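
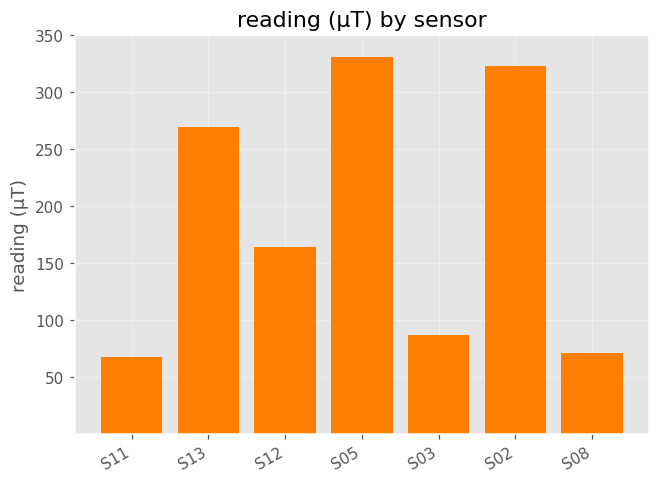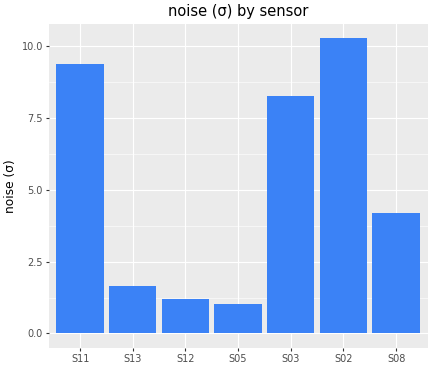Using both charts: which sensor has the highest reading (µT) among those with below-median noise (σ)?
S05

Chart 2 median noise (σ) ≈ 4; below-median sensors: S13, S12, S05. Among those, S05 has the highest reading (µT) (≈ 350).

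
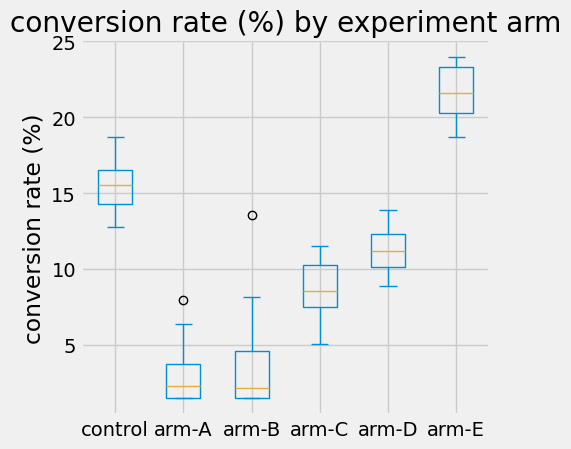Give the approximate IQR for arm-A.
≈ 2

Q3 ≈ 4, Q1 ≈ 2; IQR ≈ 2.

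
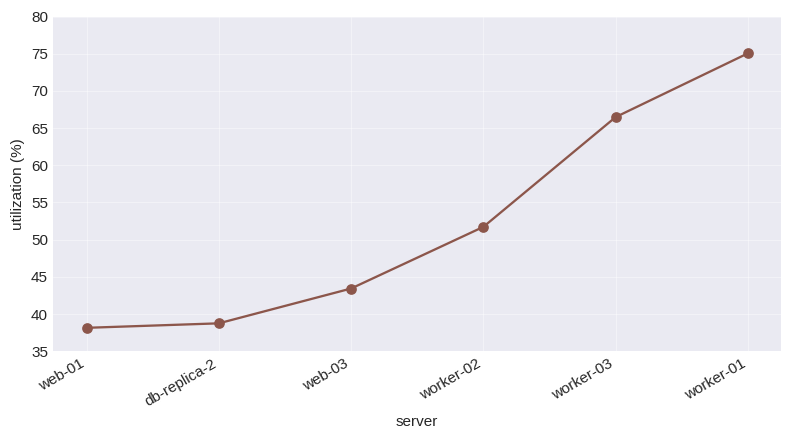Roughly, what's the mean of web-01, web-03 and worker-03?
(40 + 45 + 65) / 3 ≈ 50.

≈ 50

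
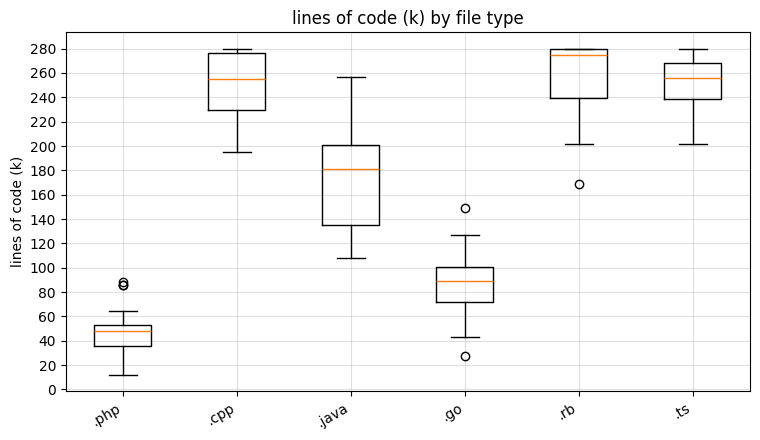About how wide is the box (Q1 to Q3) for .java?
≈ 60

Q3 ≈ 200, Q1 ≈ 140; IQR ≈ 60.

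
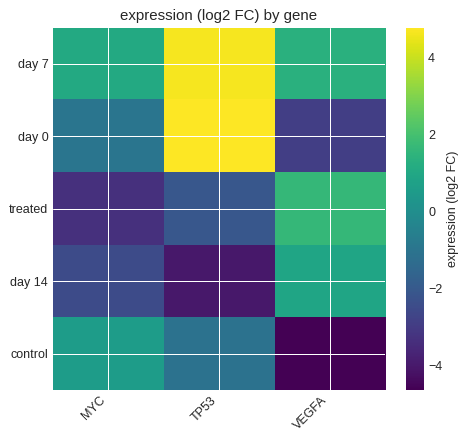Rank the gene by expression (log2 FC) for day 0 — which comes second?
MYC

Top 3 for day 0: TP53 ≈ 5, MYC ≈ -1, VEGFA ≈ -3.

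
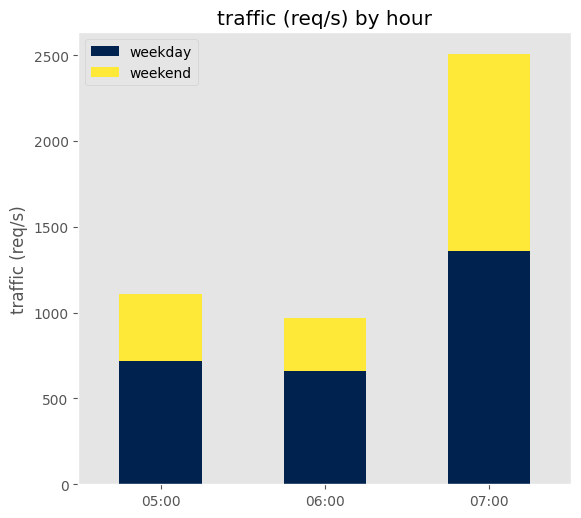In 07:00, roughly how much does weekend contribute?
weekend top ≈ 2500, bottom ≈ 1500; segment ≈ 1000.

≈ 1000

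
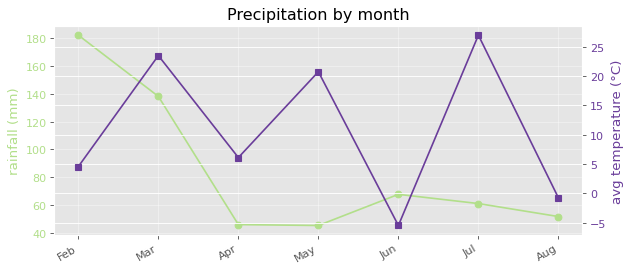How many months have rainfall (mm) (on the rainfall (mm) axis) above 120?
2

Above 120: Feb, Mar.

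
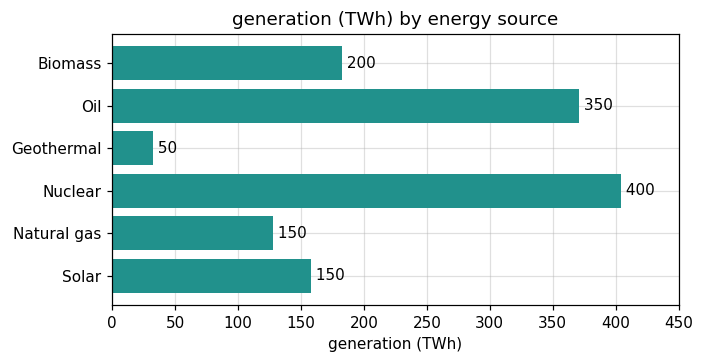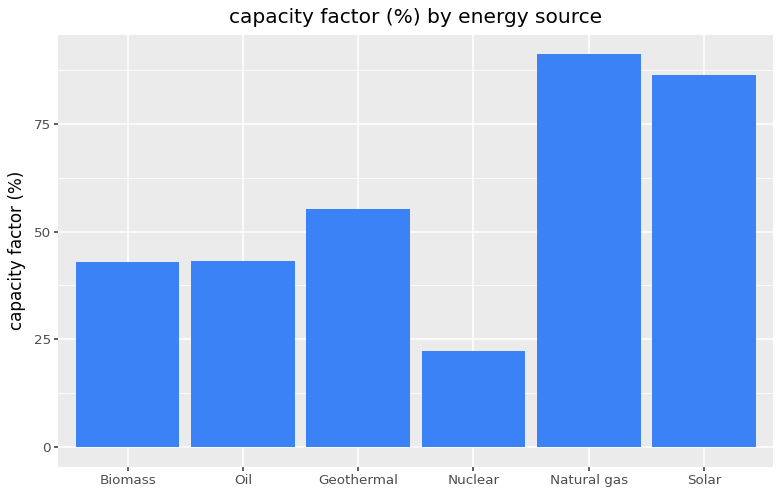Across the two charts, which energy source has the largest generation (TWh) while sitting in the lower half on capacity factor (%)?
Nuclear

Chart 2 median capacity factor (%) ≈ 50; below-median energy sources: Biomass, Oil, Nuclear. Among those, Nuclear has the highest generation (TWh) (≈ 400).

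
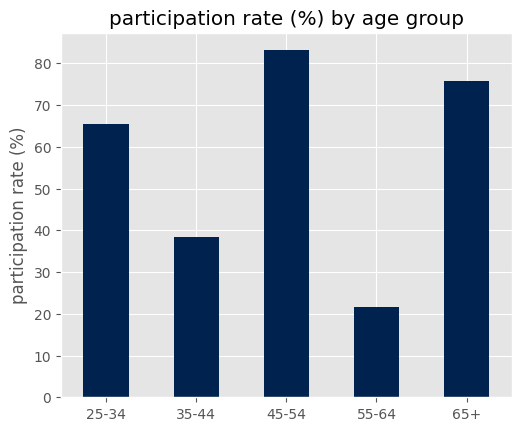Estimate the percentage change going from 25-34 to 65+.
25-34 ≈ 70, 65+ ≈ 80; (80 − 70) / 70 ≈ +14.3%.

≈ +14.3%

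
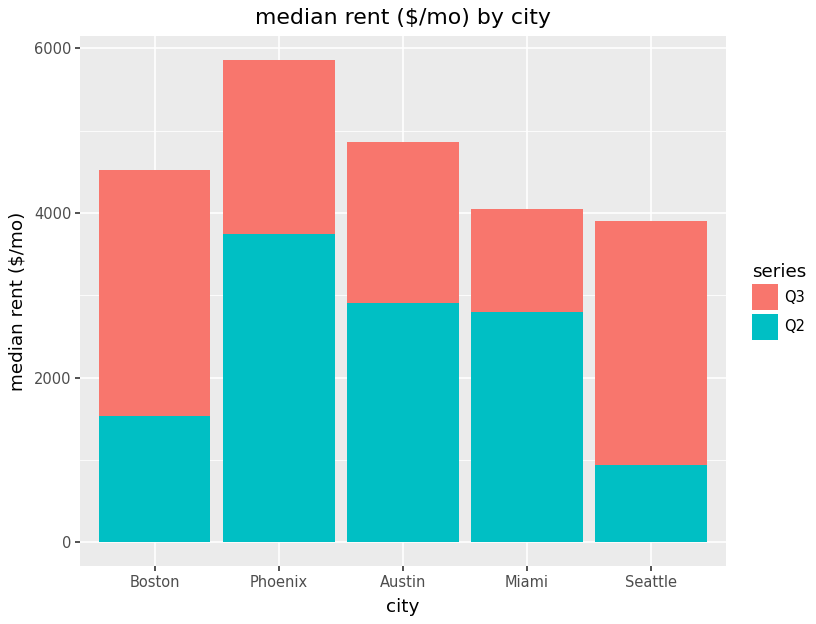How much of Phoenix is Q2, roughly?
Q2 top ≈ 3500, bottom ≈ 0; segment ≈ 3500.

≈ 3500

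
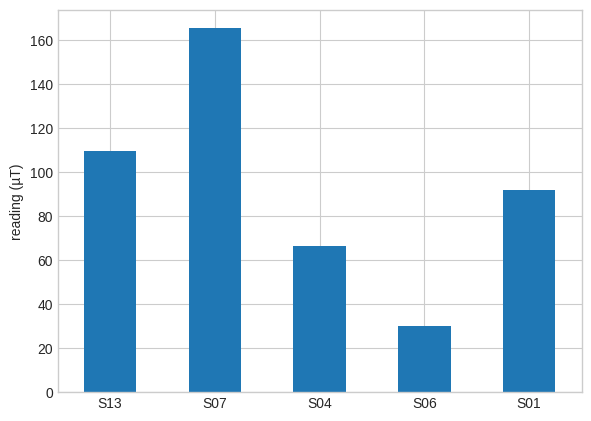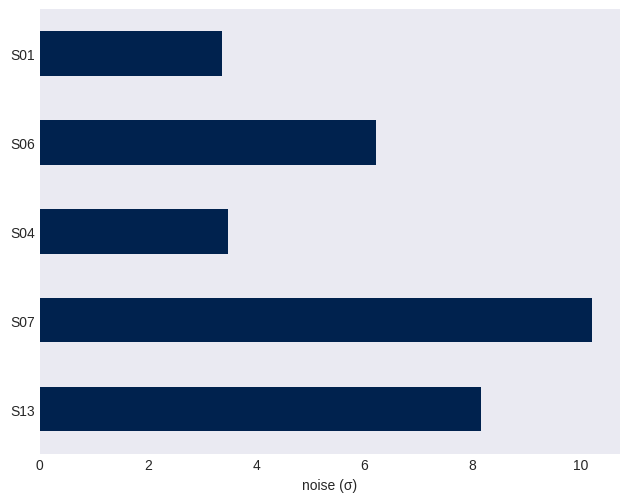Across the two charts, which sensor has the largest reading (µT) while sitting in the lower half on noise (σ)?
S01

Chart 2 median noise (σ) ≈ 6; below-median sensors: S04, S01. Among those, S01 has the highest reading (µT) (≈ 100).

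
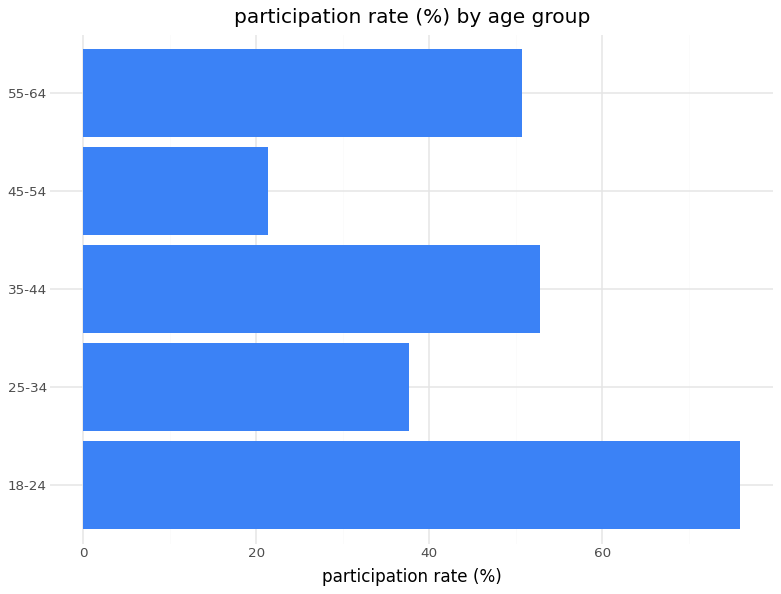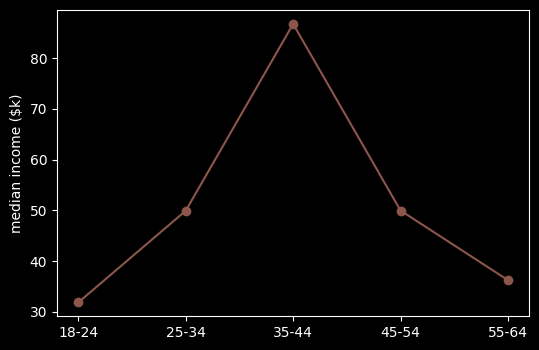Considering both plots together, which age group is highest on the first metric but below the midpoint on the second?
18-24

Chart 2 median median income ($k) ≈ 50; below-median age groups: 18-24, 55-64. Among those, 18-24 has the highest participation rate (%) (≈ 80).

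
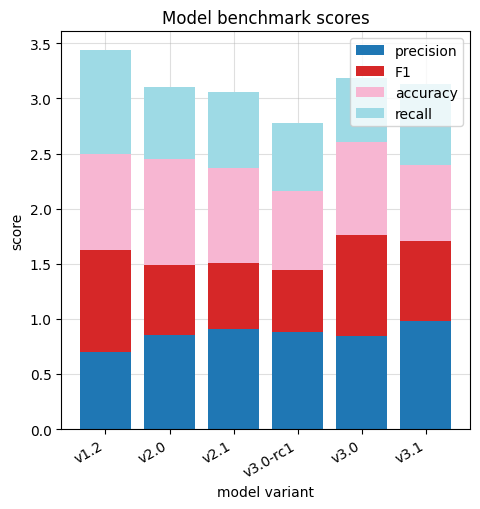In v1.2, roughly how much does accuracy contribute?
≈ 1.0

accuracy top ≈ 2.5, bottom ≈ 1.5; segment ≈ 1.0.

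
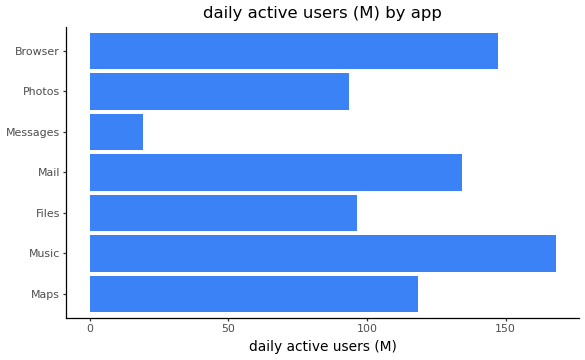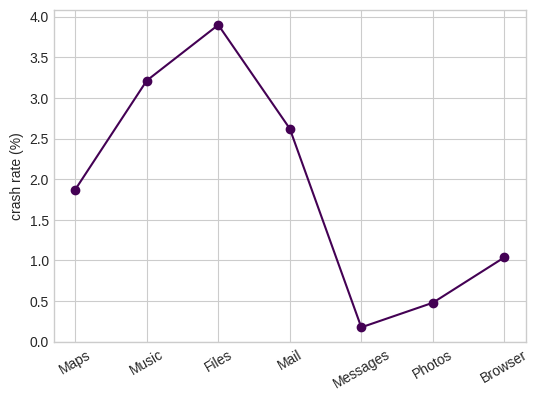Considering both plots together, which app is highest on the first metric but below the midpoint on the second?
Browser

Chart 2 median crash rate (%) ≈ 2; below-median apps: Messages, Photos, Browser. Among those, Browser has the highest daily active users (M) (≈ 140).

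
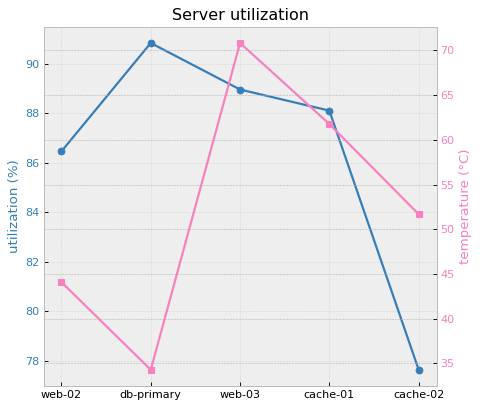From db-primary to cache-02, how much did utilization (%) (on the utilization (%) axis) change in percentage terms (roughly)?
≈ -13.3%

db-primary ≈ 90, cache-02 ≈ 78; (78 − 90) / 90 ≈ -13.3%.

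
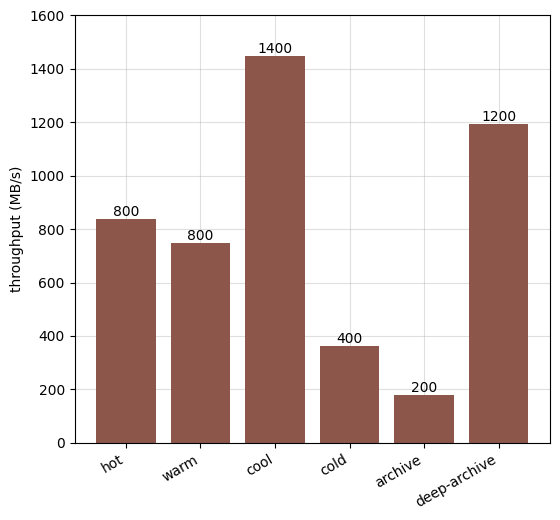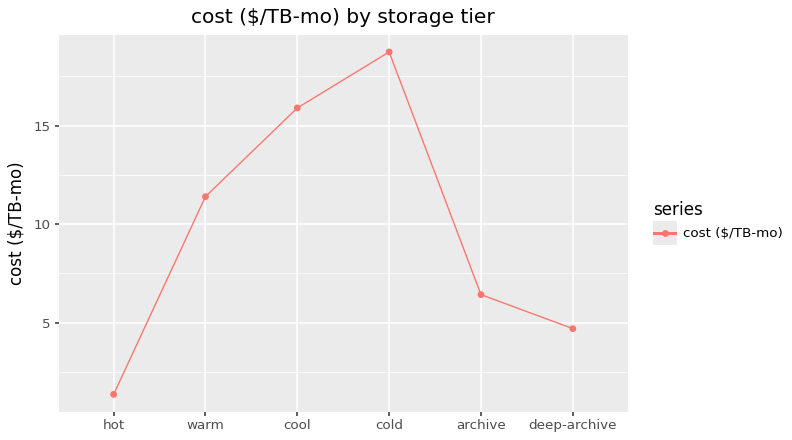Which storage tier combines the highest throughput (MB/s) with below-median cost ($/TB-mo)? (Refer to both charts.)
deep-archive

Chart 2 median cost ($/TB-mo) ≈ 8; below-median storage tiers: hot, archive, deep-archive. Among those, deep-archive has the highest throughput (MB/s) (≈ 1200).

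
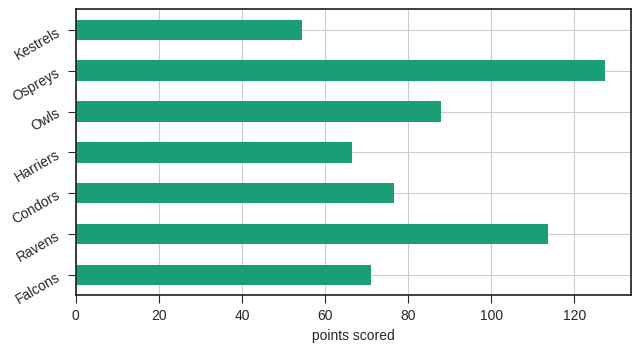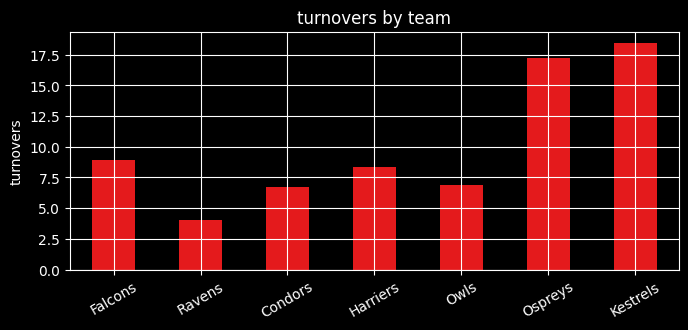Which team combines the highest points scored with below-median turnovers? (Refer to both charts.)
Chart 2 median turnovers ≈ 8; below-median teams: Ravens, Condors, Owls. Among those, Ravens has the highest points scored (≈ 120).

Ravens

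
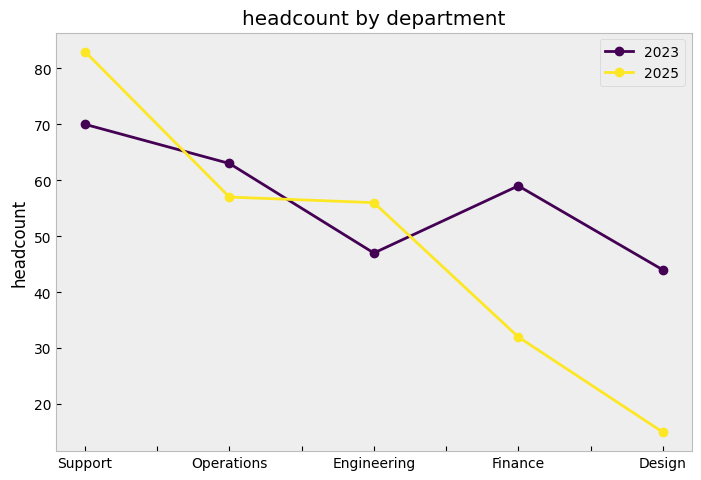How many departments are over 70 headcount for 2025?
Above 70: Support.

1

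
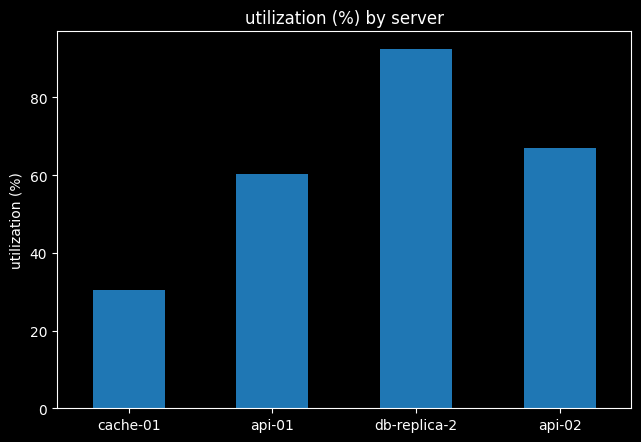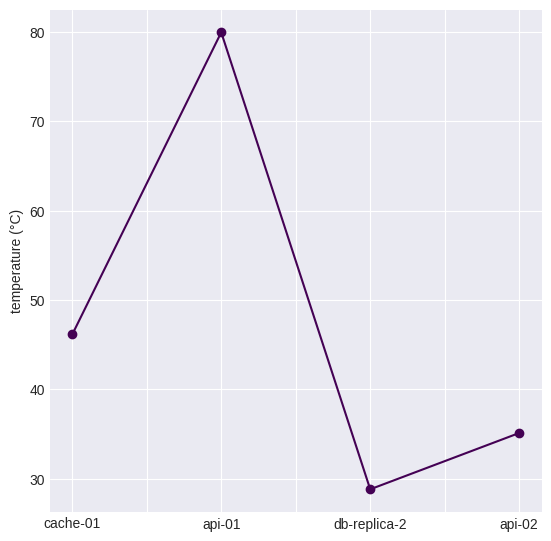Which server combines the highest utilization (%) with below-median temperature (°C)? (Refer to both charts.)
Chart 2 median temperature (°C) ≈ 40; below-median servers: db-replica-2, api-02. Among those, db-replica-2 has the highest utilization (%) (≈ 90).

db-replica-2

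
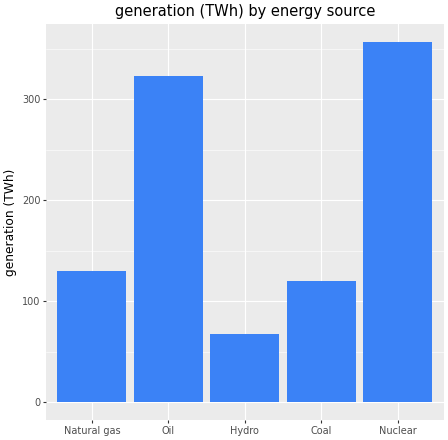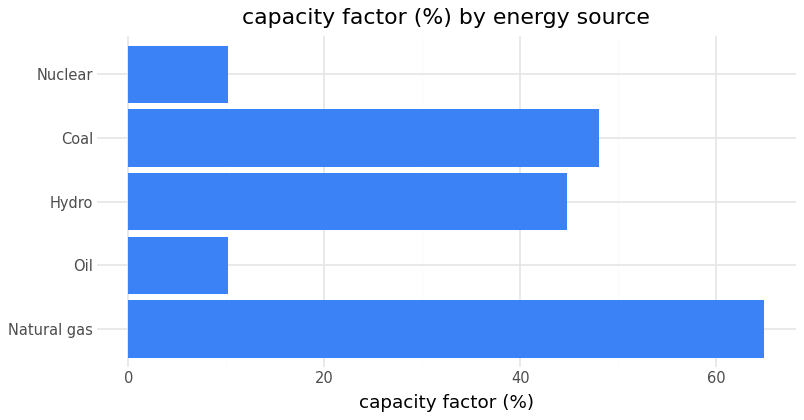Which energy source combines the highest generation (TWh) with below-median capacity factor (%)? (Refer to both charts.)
Nuclear

Chart 2 median capacity factor (%) ≈ 40; below-median energy sources: Oil, Nuclear. Among those, Nuclear has the highest generation (TWh) (≈ 350).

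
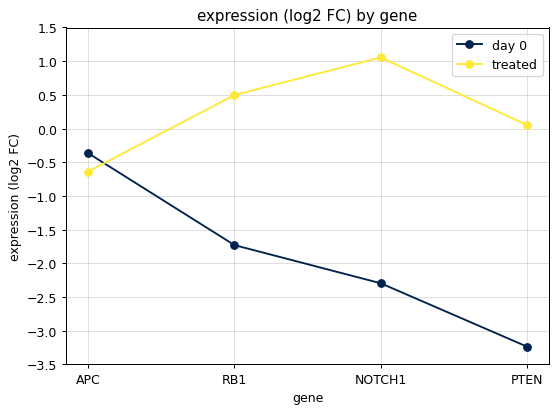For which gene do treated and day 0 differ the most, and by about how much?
NOTCH1, ≈ 3.5 log2 FC

NOTCH1: treated ≈ 1.0, day 0 ≈ -2.5 → gap ≈ 3.5. Next-largest (PTEN) is only ≈ 3.0.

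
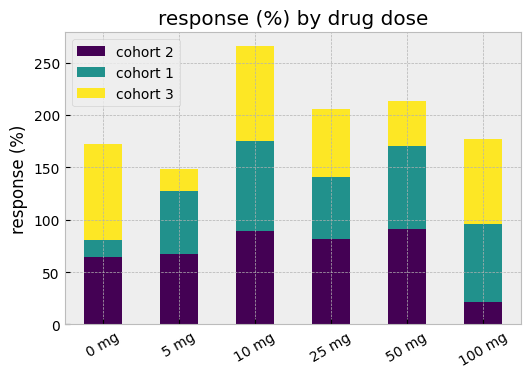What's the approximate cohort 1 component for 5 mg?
≈ 50

cohort 1 top ≈ 125, bottom ≈ 75; segment ≈ 50.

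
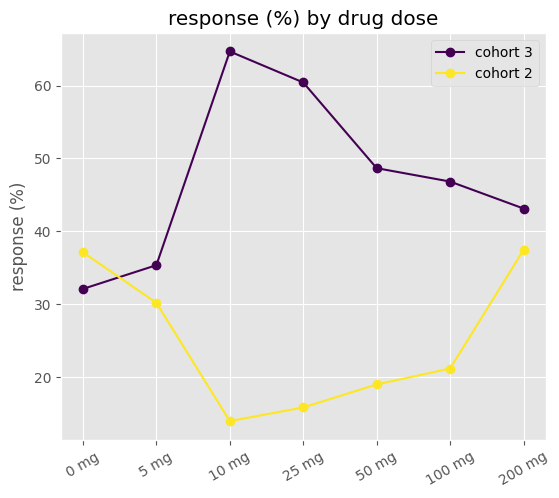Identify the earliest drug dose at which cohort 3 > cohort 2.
5 mg

0 mg: cohort 3 ≈ 30 vs cohort 2 ≈ 35 (not yet); 5 mg: cohort 3 ≈ 35 vs cohort 2 ≈ 30 (first crossover).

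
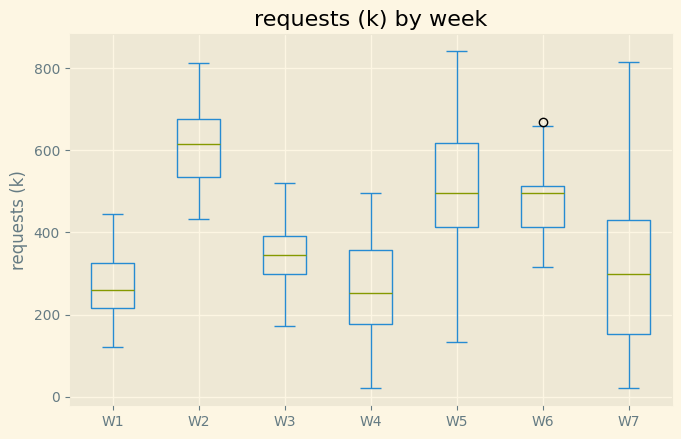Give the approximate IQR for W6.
Q3 ≈ 500, Q1 ≈ 400; IQR ≈ 100.

≈ 100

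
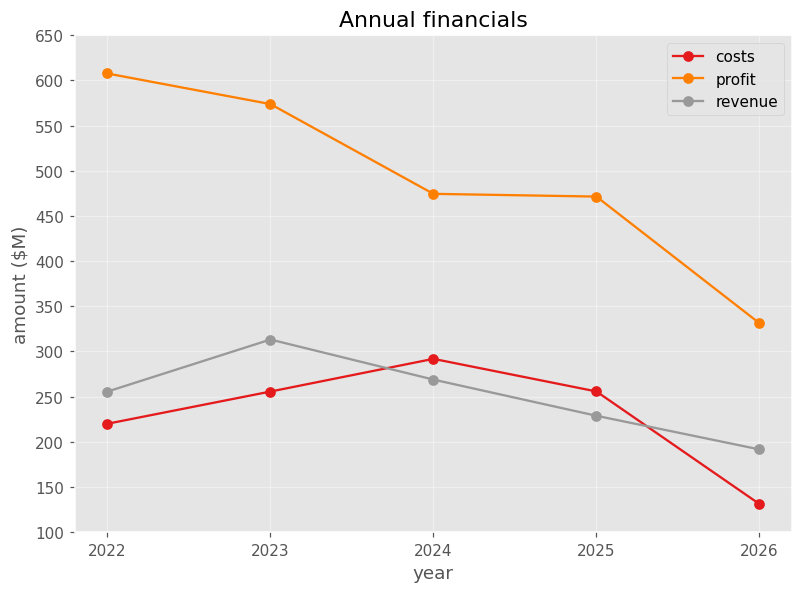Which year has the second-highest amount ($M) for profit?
Top 3 for profit: 2022 ≈ 600, 2023 ≈ 550, 2024 ≈ 450.

2023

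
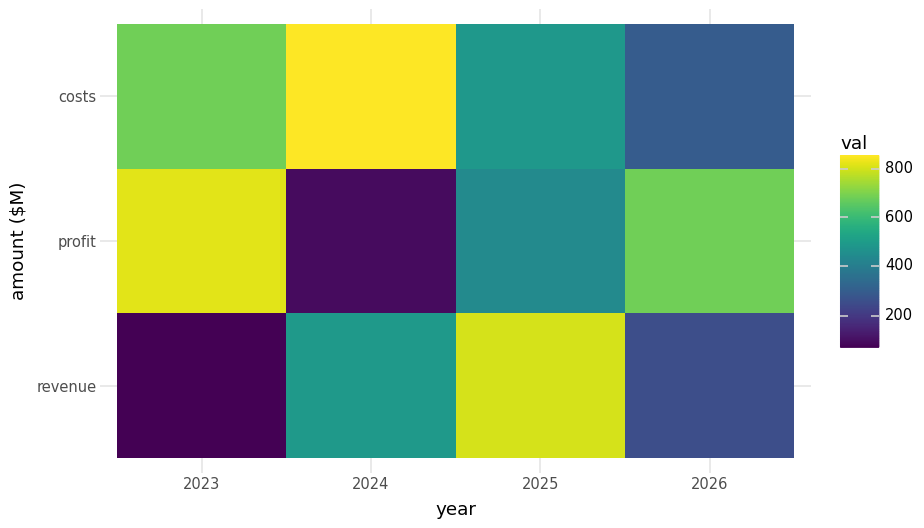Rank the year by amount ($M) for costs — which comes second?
Top 3 for costs: 2024 ≈ 900, 2023 ≈ 700, 2025 ≈ 500.

2023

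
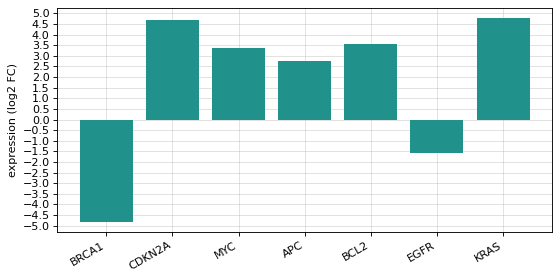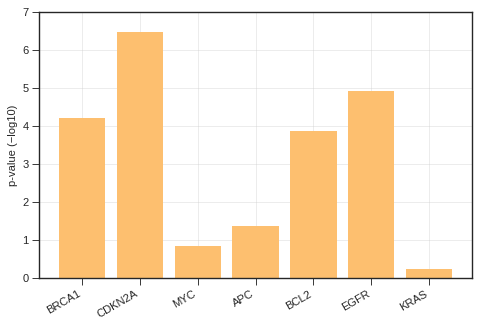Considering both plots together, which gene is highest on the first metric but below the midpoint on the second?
KRAS

Chart 2 median p-value (−log10) ≈ 4; below-median genes: MYC, APC, KRAS. Among those, KRAS has the highest expression (log2 FC) (≈ 5).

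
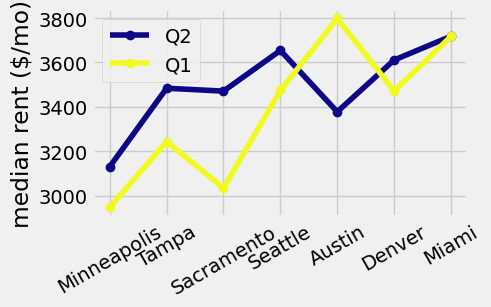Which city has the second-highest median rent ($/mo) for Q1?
Miami

Top 3 for Q1: Austin ≈ 3800, Miami ≈ 3700, Seattle ≈ 3500.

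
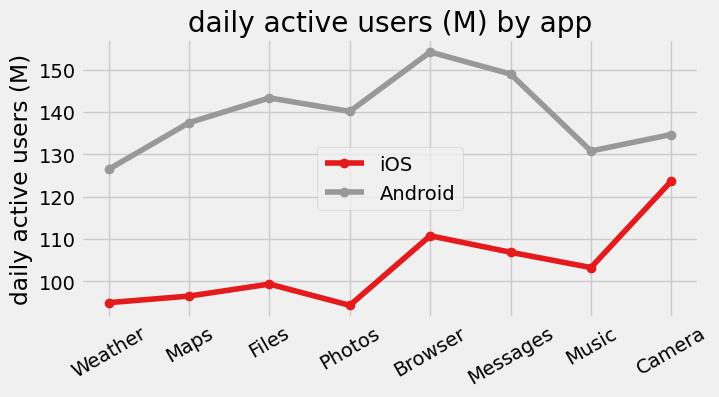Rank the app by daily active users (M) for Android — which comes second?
Messages

Top 3 for Android: Browser ≈ 155, Messages ≈ 150, Files ≈ 145.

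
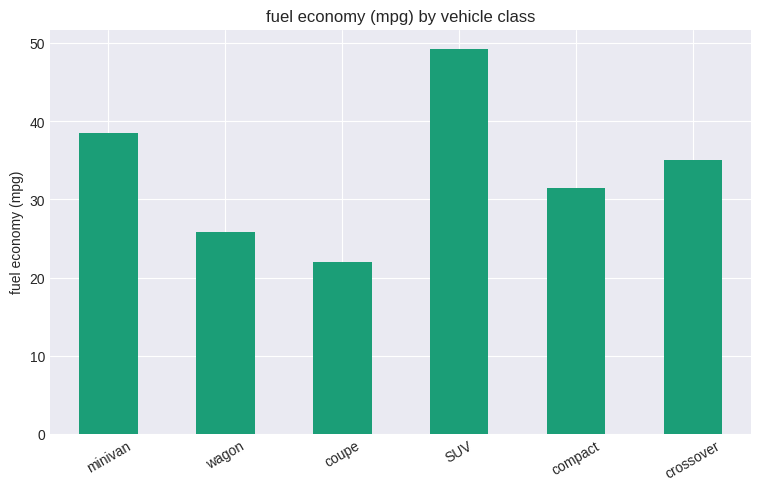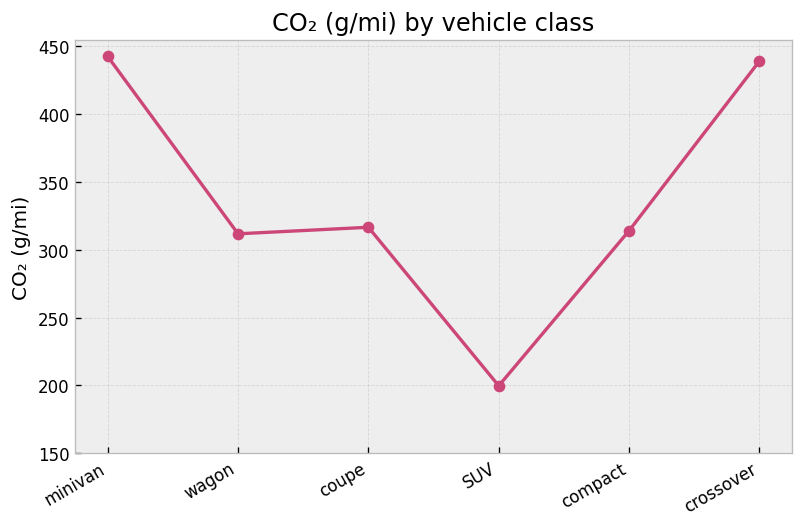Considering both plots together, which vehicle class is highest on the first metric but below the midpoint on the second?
SUV

Chart 2 median CO₂ (g/mi) ≈ 300; below-median vehicle classes: wagon, SUV, compact. Among those, SUV has the highest fuel economy (mpg) (≈ 50).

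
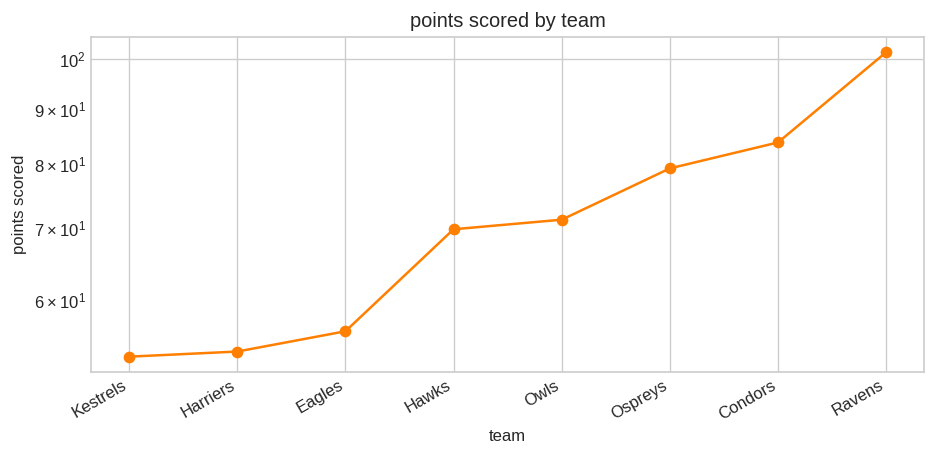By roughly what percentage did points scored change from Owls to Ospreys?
≈ +14.3%

Owls ≈ 70, Ospreys ≈ 80; (80 − 70) / 70 ≈ +14.3%.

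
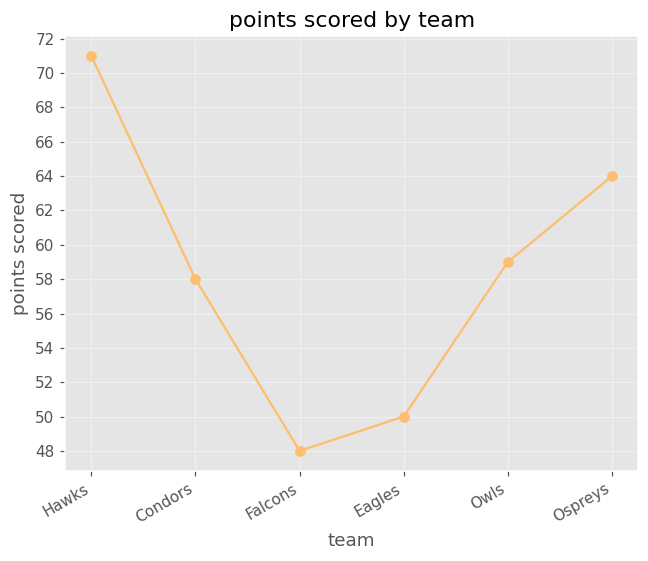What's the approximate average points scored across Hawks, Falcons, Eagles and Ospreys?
(72 + 48 + 50 + 64) / 4 ≈ 58.

≈ 58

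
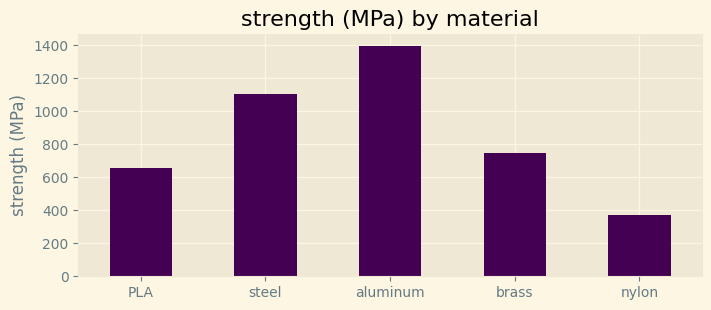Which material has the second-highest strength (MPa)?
steel

Top 3: aluminum ≈ 1400, steel ≈ 1200, brass ≈ 800.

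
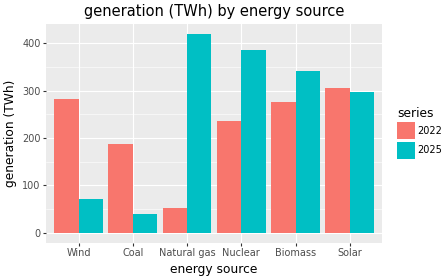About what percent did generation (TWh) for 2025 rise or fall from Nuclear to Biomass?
≈ -12.5%

Nuclear ≈ 400, Biomass ≈ 350; (350 − 400) / 400 ≈ -12.5%.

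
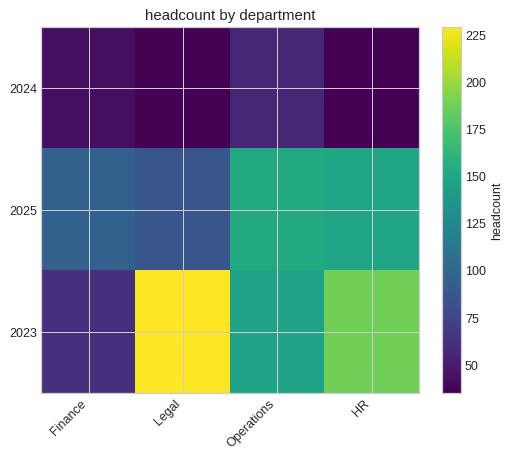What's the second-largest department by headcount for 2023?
HR

Top 3 for 2023: Legal ≈ 220, HR ≈ 180, Operations ≈ 140.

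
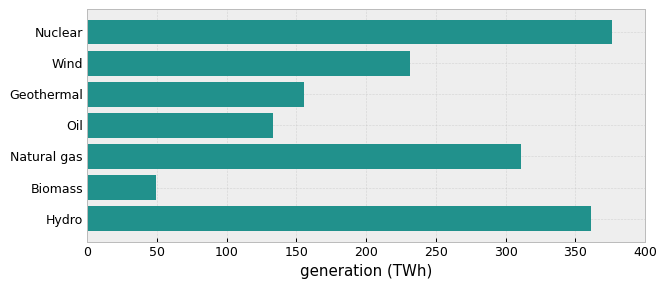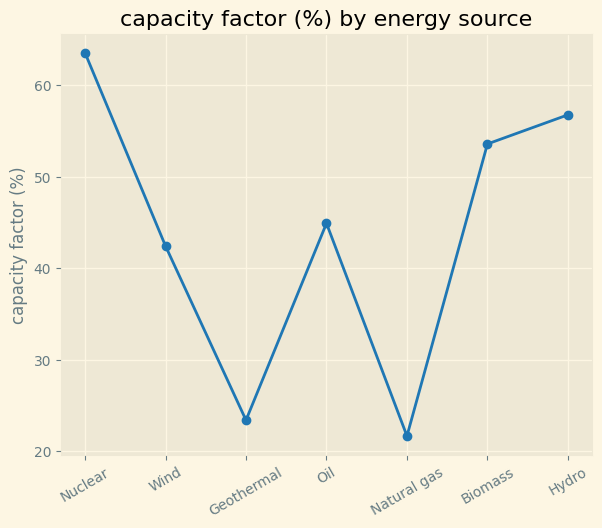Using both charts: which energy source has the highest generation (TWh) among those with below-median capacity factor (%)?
Chart 2 median capacity factor (%) ≈ 40; below-median energy sources: Wind, Geothermal, Natural gas. Among those, Natural gas has the highest generation (TWh) (≈ 300).

Natural gas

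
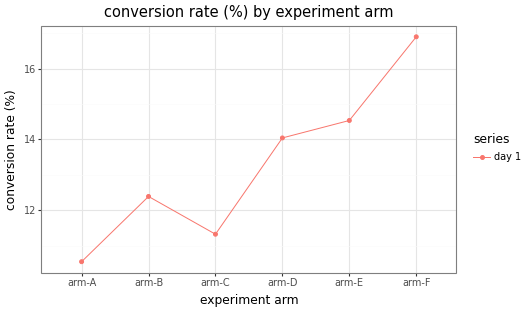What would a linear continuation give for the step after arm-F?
≈ 18.5

Last three: 14, 15, 17 → slope ≈ 1.5/step → next ≈ 18.5.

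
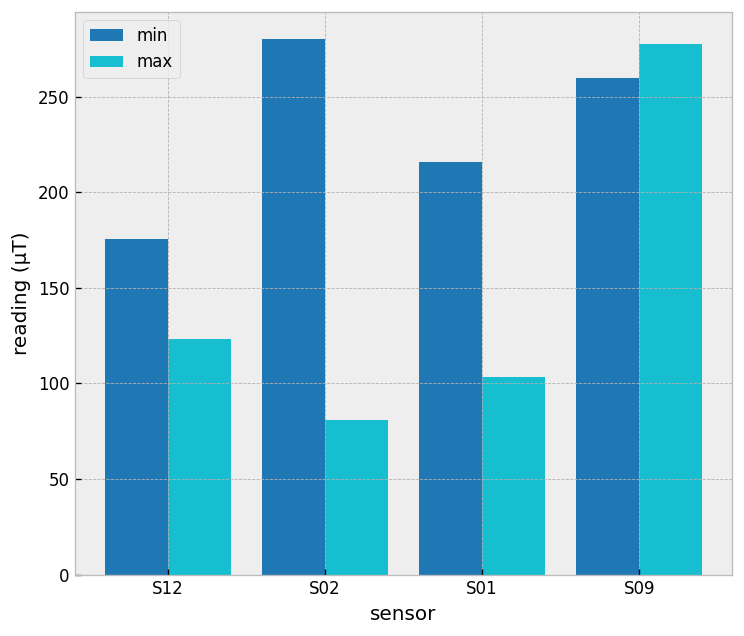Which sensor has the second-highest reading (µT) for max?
S12

Top 3 for max: S09 ≈ 275, S12 ≈ 125, S01 ≈ 100.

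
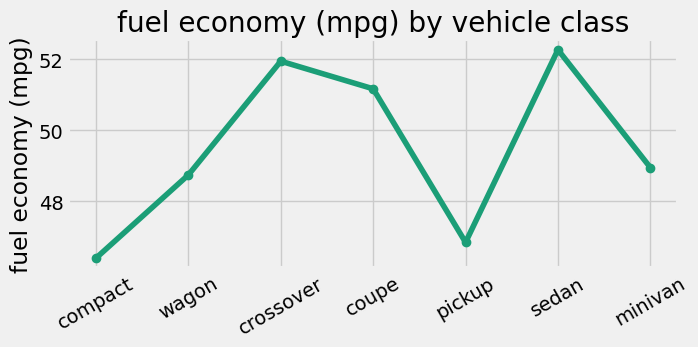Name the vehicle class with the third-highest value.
coupe

Top 4: sedan ≈ 52.5, crossover ≈ 52.0, coupe ≈ 51.0, minivan ≈ 49.0.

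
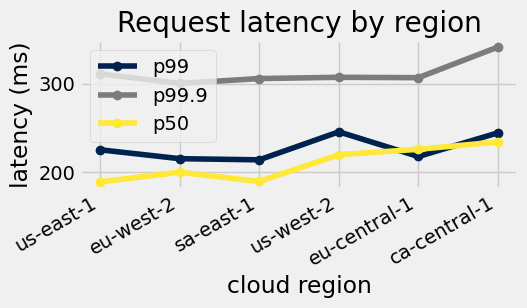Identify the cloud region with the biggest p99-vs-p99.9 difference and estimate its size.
ca-central-1, ≈ 100 ms

ca-central-1: p99 ≈ 240, p99.9 ≈ 340 → gap ≈ 100. Next-largest (sa-east-1) is only ≈ 80.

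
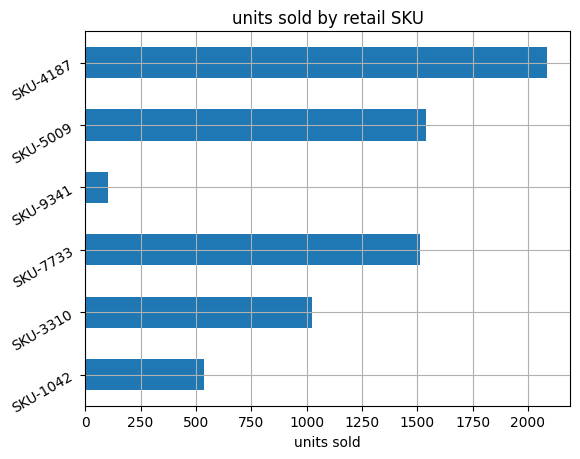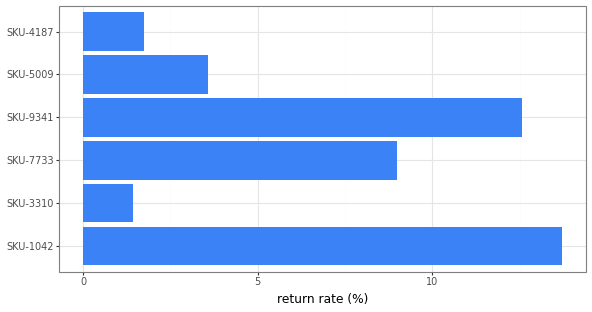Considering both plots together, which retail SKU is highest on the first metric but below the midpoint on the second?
Chart 2 median return rate (%) ≈ 6; below-median retail SKUs: SKU-3310, SKU-5009, SKU-4187. Among those, SKU-4187 has the highest units sold (≈ 2000).

SKU-4187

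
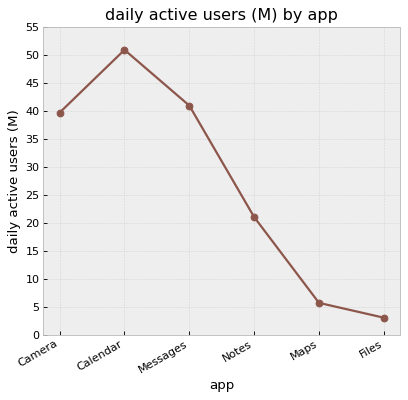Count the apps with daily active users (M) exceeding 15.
Above 15: Camera, Calendar, Messages, Notes.

4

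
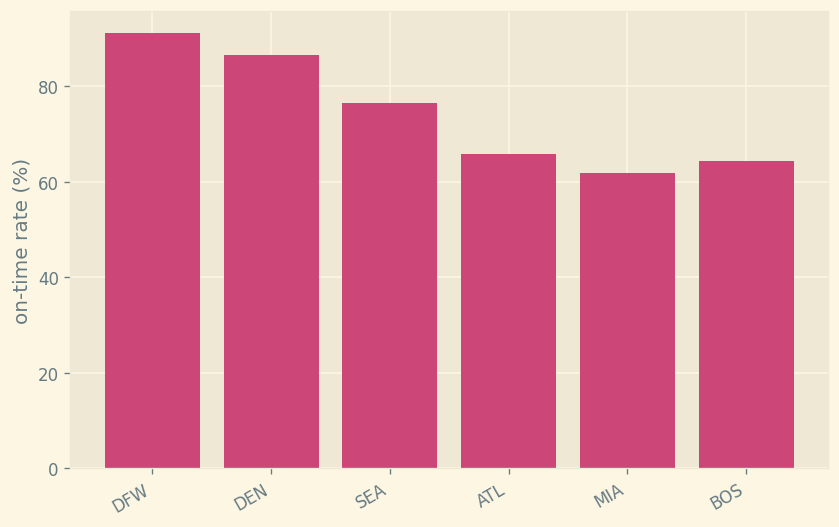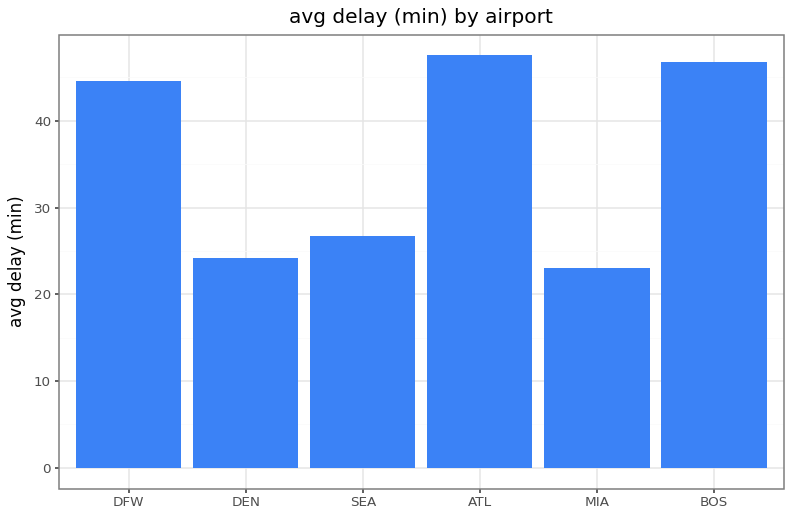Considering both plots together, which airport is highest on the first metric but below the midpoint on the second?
Chart 2 median avg delay (min) ≈ 35; below-median airports: DEN, SEA, MIA. Among those, DEN has the highest on-time rate (%) (≈ 90).

DEN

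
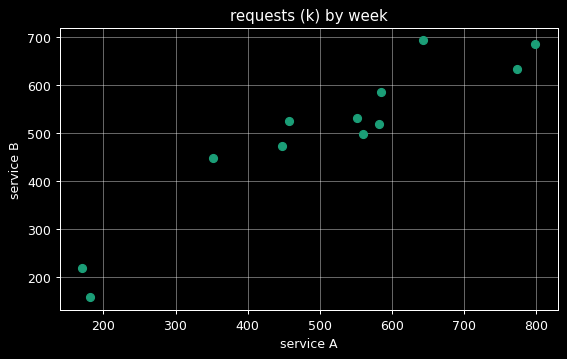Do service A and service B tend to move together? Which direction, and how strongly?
Points are positively correlated; strong (|r| ≈ 0.9).

positive, strong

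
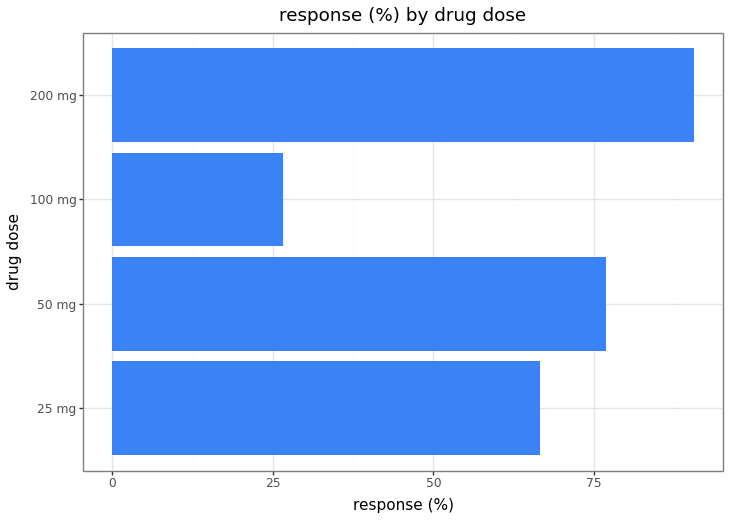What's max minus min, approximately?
≈ 60

Max 200 mg ≈ 90, min 100 mg ≈ 30; range ≈ 60.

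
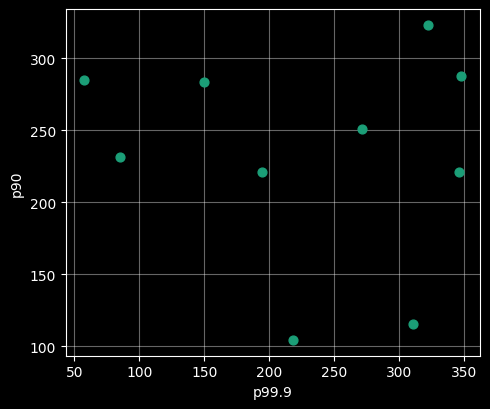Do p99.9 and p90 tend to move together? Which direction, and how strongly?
no clear correlation

Points are roughly uncorrelated; weak (|r| ≈ 0.1).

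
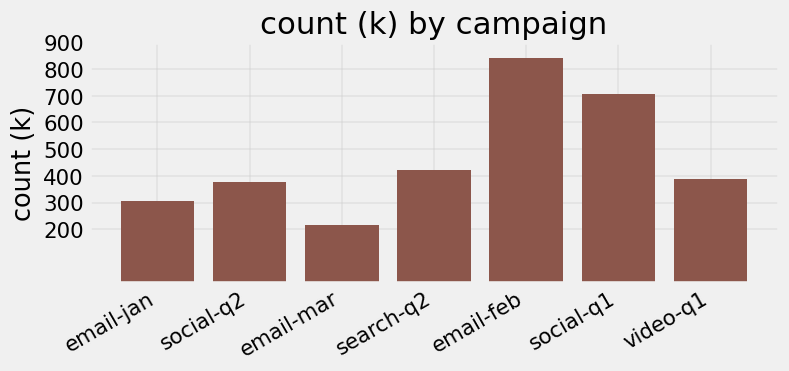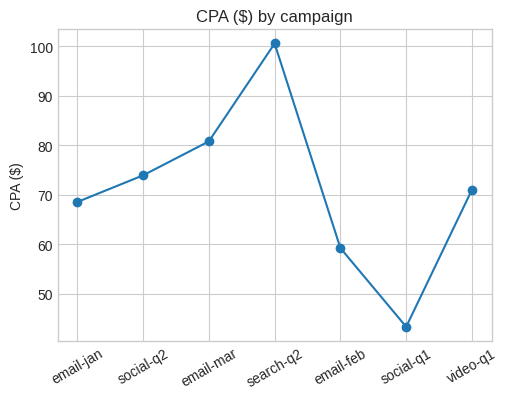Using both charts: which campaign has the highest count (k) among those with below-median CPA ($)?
email-feb

Chart 2 median CPA ($) ≈ 70; below-median campaigns: email-jan, email-feb, social-q1. Among those, email-feb has the highest count (k) (≈ 800).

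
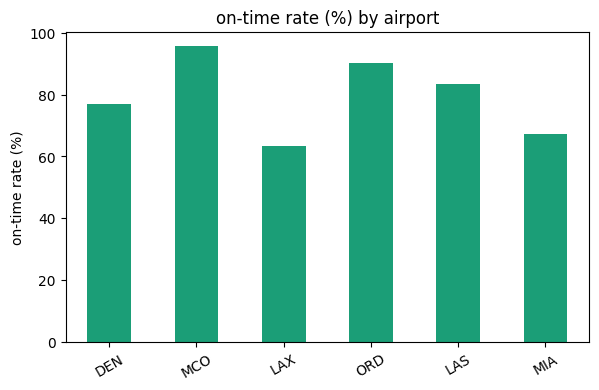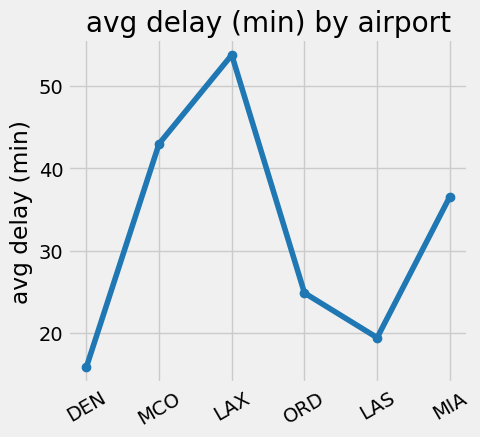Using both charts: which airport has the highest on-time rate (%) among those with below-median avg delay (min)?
ORD

Chart 2 median avg delay (min) ≈ 30; below-median airports: DEN, ORD, LAS. Among those, ORD has the highest on-time rate (%) (≈ 90).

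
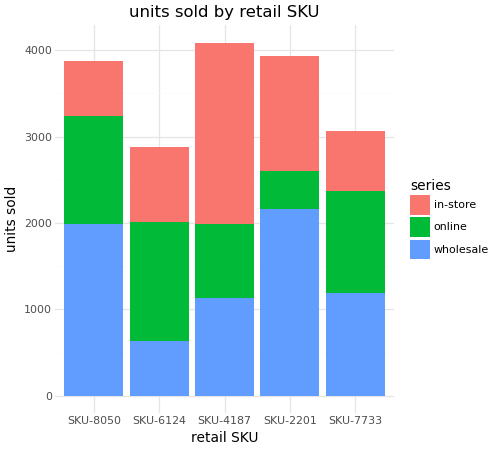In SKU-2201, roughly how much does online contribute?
online top ≈ 2500, bottom ≈ 2000; segment ≈ 500.

≈ 500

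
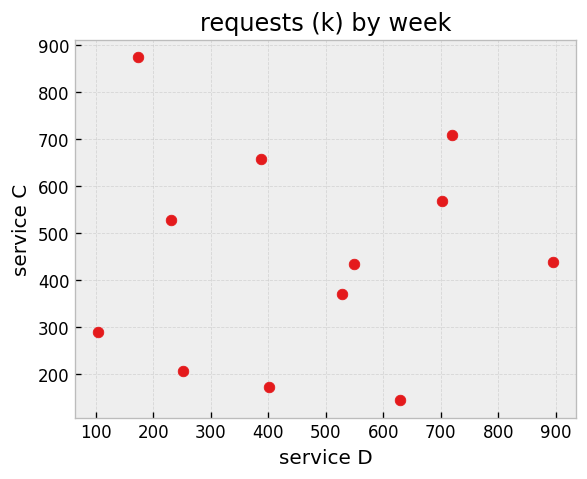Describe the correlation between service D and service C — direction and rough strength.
Points are roughly uncorrelated; weak (|r| ≈ 0.0).

no clear correlation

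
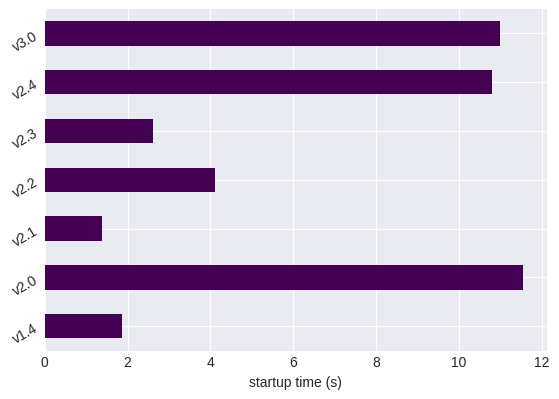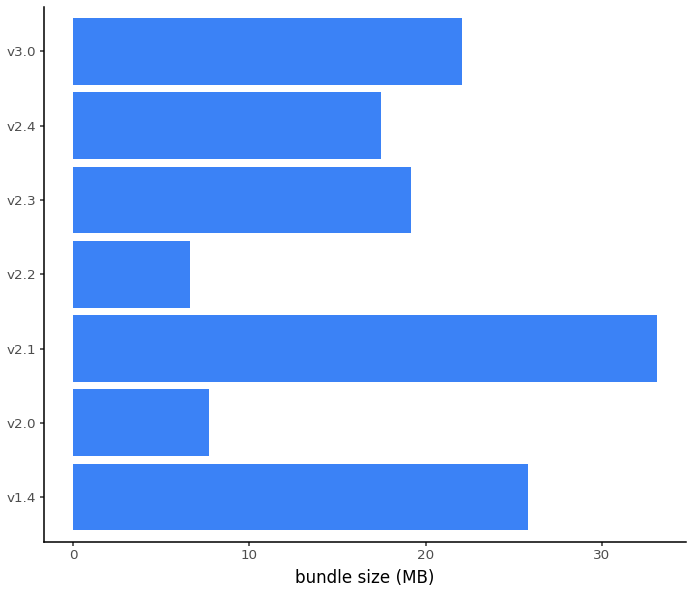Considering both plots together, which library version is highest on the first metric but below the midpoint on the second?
Chart 2 median bundle size (MB) ≈ 20; below-median library versions: v2.0, v2.2, v2.4. Among those, v2.0 has the highest startup time (s) (≈ 12).

v2.0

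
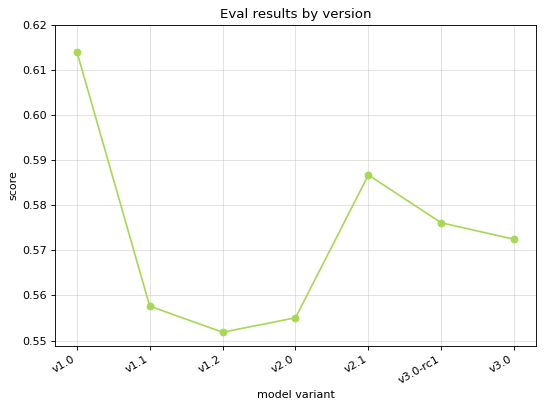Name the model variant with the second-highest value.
v2.1

Top 3: v1.0 ≈ 0.61, v2.1 ≈ 0.59, v3.0-rc1 ≈ 0.58.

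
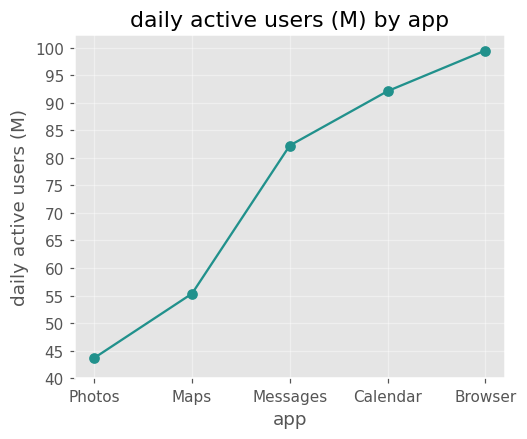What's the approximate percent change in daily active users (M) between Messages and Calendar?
Messages ≈ 80, Calendar ≈ 90; (90 − 80) / 80 ≈ +12.5%.

≈ +12.5%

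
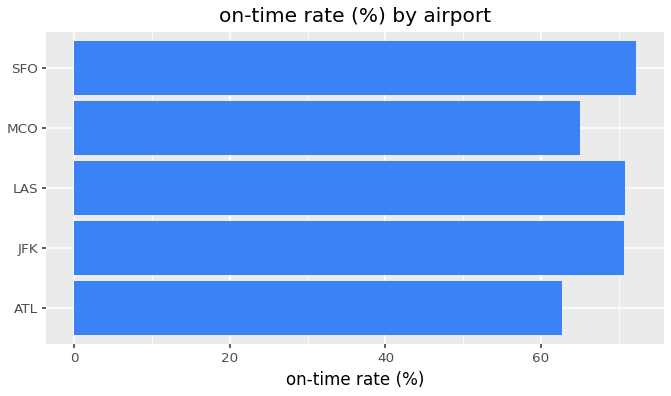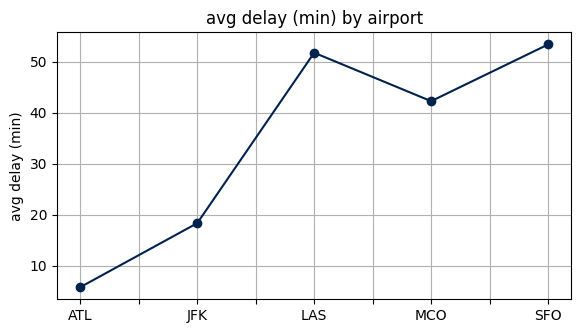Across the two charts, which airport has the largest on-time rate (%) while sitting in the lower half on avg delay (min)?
JFK

Chart 2 median avg delay (min) ≈ 40; below-median airports: ATL, JFK. Among those, JFK has the highest on-time rate (%) (≈ 70).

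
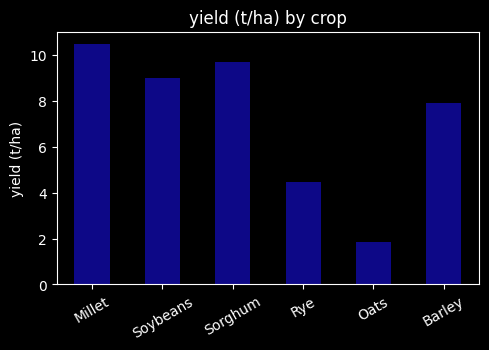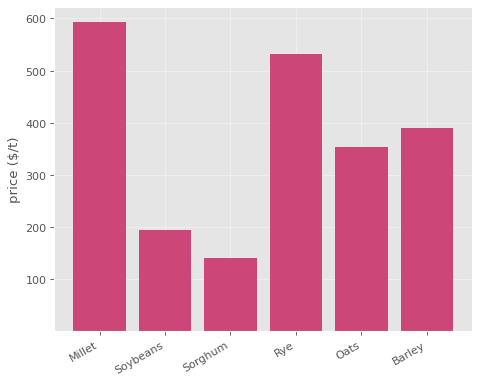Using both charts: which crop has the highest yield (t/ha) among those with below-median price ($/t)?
Sorghum

Chart 2 median price ($/t) ≈ 400; below-median crops: Soybeans, Sorghum, Oats. Among those, Sorghum has the highest yield (t/ha) (≈ 10).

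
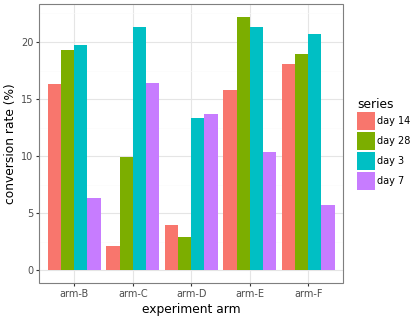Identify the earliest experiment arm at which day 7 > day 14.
arm-C

arm-B: day 7 ≈ 6 vs day 14 ≈ 16 (not yet); arm-C: day 7 ≈ 16 vs day 14 ≈ 2 (first crossover).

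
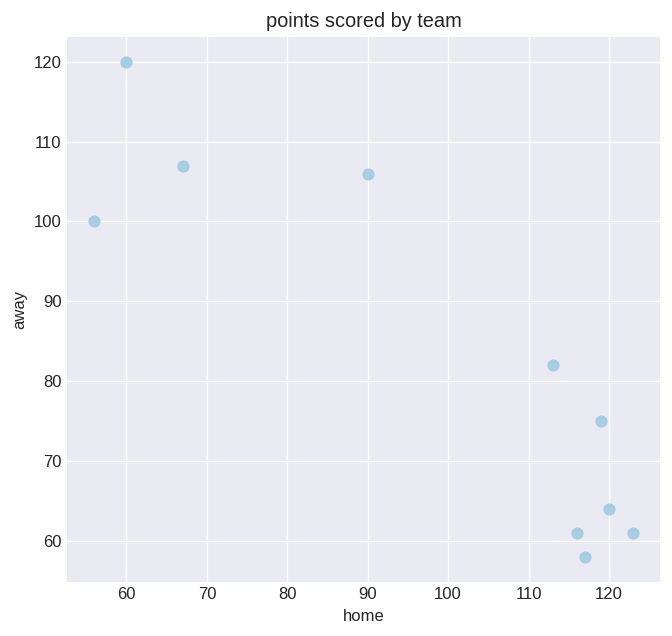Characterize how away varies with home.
Points are negatively correlated; strong (|r| ≈ 0.9).

negative, strong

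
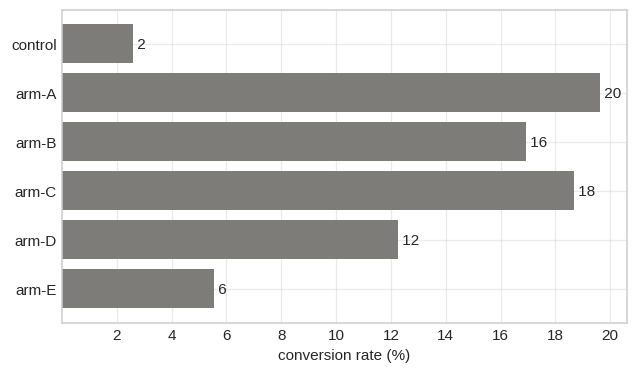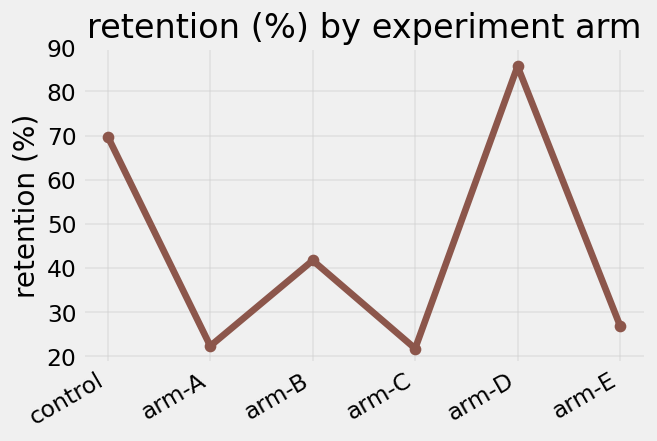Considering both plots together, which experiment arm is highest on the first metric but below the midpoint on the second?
arm-A

Chart 2 median retention (%) ≈ 30; below-median experiment arms: arm-A, arm-C, arm-E. Among those, arm-A has the highest conversion rate (%) (≈ 20).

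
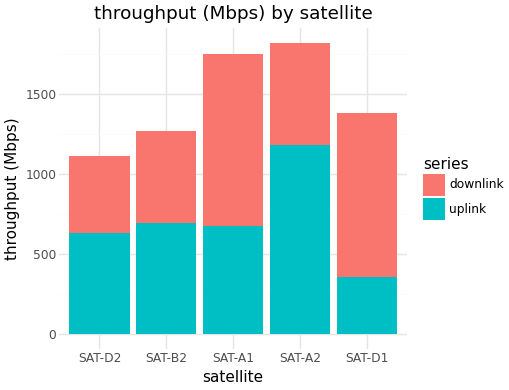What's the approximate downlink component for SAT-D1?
downlink top ≈ 1400, bottom ≈ 400; segment ≈ 1000.

≈ 1000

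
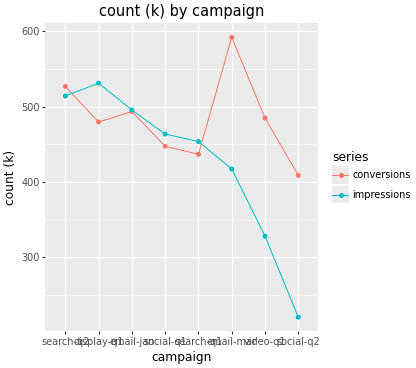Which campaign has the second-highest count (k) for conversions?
Top 3 for conversions: email-mar ≈ 600, search-q2 ≈ 550, email-jan ≈ 500.

search-q2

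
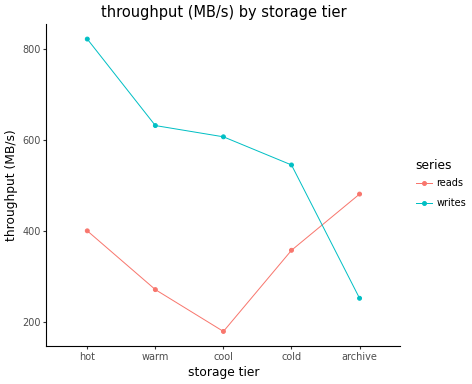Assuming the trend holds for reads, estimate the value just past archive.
≈ 650

Last three: 200, 400, 500 → slope ≈ 150/step → next ≈ 650.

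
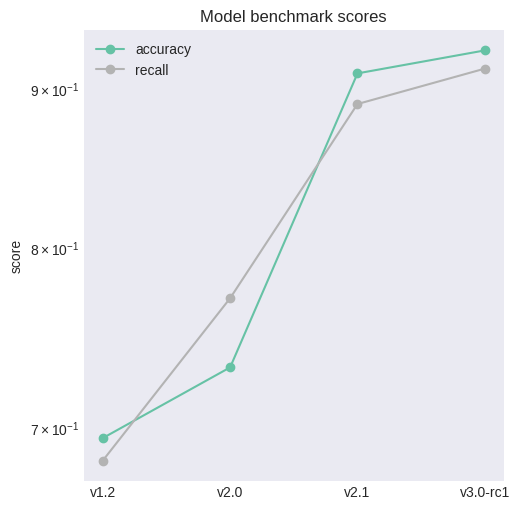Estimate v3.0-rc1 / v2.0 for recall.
≈ 1.2×

v3.0-rc1 ≈ 0.90, v2.0 ≈ 0.75; 0.90/0.75 ≈ 1.2.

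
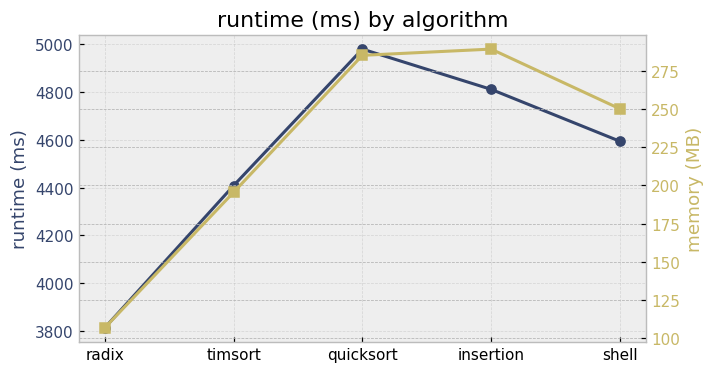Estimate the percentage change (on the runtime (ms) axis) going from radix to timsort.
≈ +15.8%

radix ≈ 3800, timsort ≈ 4400; (4400 − 3800) / 3800 ≈ +15.8%.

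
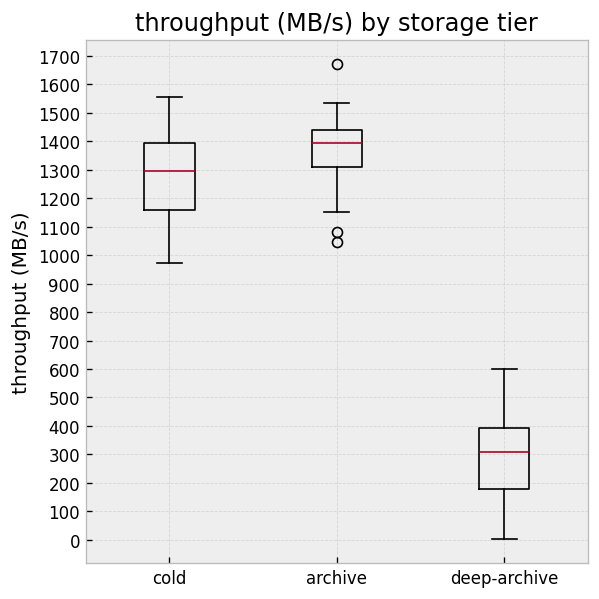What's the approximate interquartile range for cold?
≈ 200

Q3 ≈ 1400, Q1 ≈ 1200; IQR ≈ 200.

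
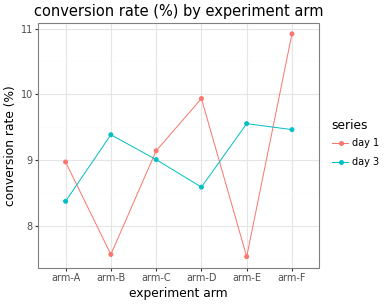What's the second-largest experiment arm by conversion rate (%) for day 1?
arm-D

Top 3 for day 1: arm-F ≈ 11.0, arm-D ≈ 10.0, arm-C ≈ 9.0.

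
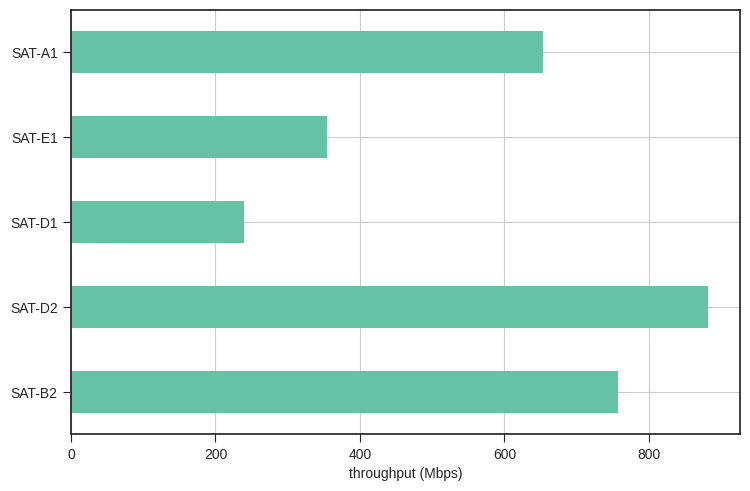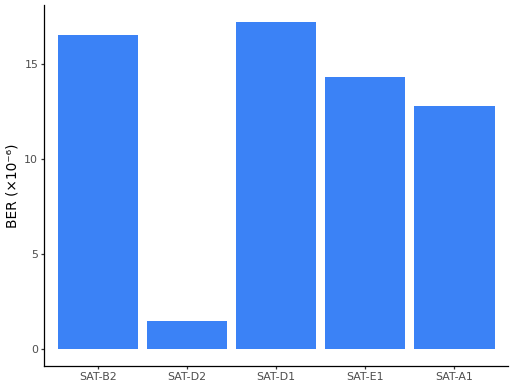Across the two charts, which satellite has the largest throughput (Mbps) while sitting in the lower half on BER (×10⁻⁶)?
Chart 2 median BER (×10⁻⁶) ≈ 14; below-median satellites: SAT-D2, SAT-A1. Among those, SAT-D2 has the highest throughput (Mbps) (≈ 900).

SAT-D2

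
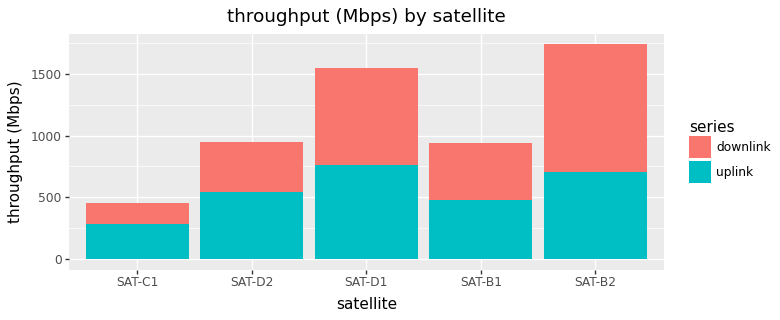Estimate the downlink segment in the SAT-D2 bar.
downlink top ≈ 1000, bottom ≈ 600; segment ≈ 400.

≈ 400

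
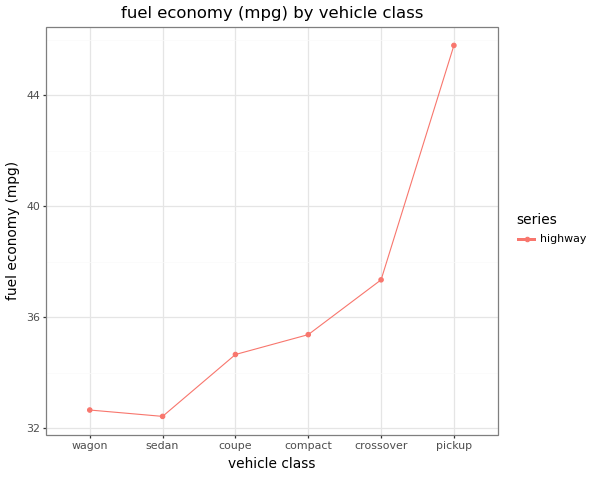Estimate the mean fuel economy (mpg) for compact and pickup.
≈ 41

(36 + 46) / 2 ≈ 41.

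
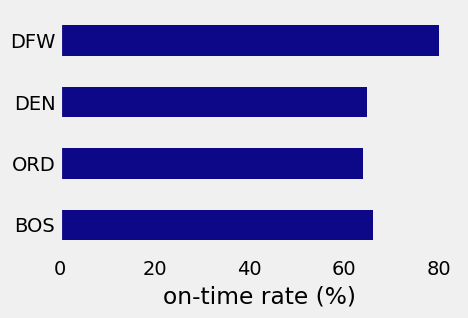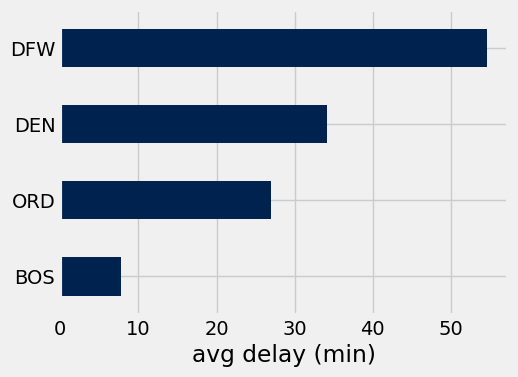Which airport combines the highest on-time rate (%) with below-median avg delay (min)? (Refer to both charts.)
BOS

Chart 2 median avg delay (min) ≈ 30; below-median airports: BOS, ORD. Among those, BOS has the highest on-time rate (%) (≈ 70).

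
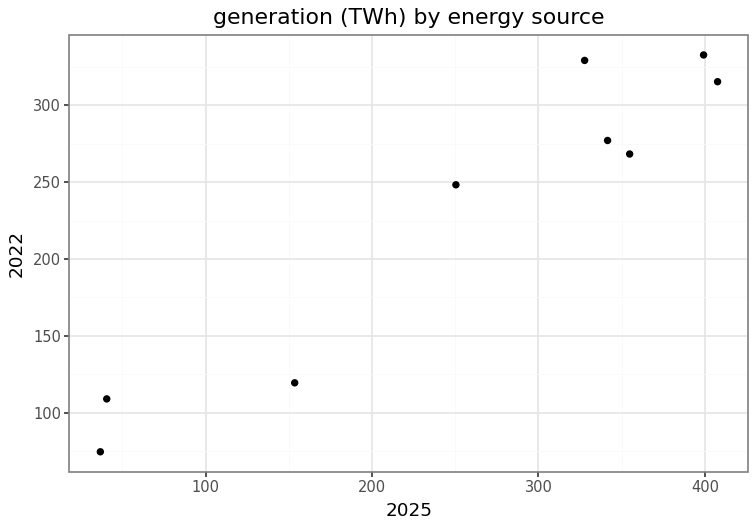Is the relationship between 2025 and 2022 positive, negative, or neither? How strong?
Points are positively correlated; strong (|r| ≈ 1.0).

positive, strong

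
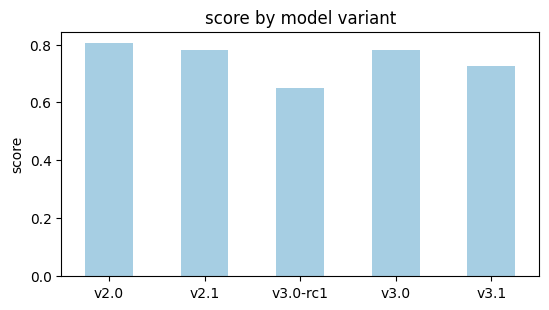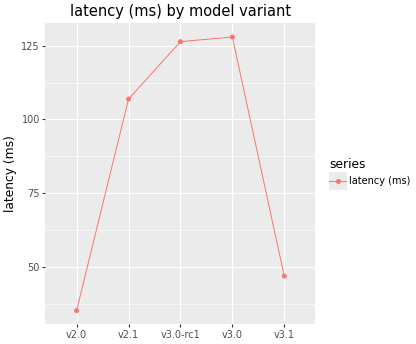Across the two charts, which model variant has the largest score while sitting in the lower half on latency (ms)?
v2.0

Chart 2 median latency (ms) ≈ 100; below-median model variants: v2.0, v3.1. Among those, v2.0 has the highest score (≈ 0.8).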